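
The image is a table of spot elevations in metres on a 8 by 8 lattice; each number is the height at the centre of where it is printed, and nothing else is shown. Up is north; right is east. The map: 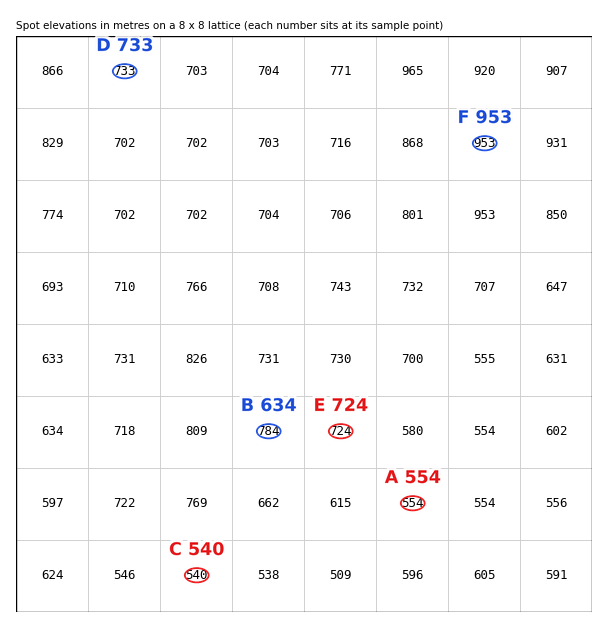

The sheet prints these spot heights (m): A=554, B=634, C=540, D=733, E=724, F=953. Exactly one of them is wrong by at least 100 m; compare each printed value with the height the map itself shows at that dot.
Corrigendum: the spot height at B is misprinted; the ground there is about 784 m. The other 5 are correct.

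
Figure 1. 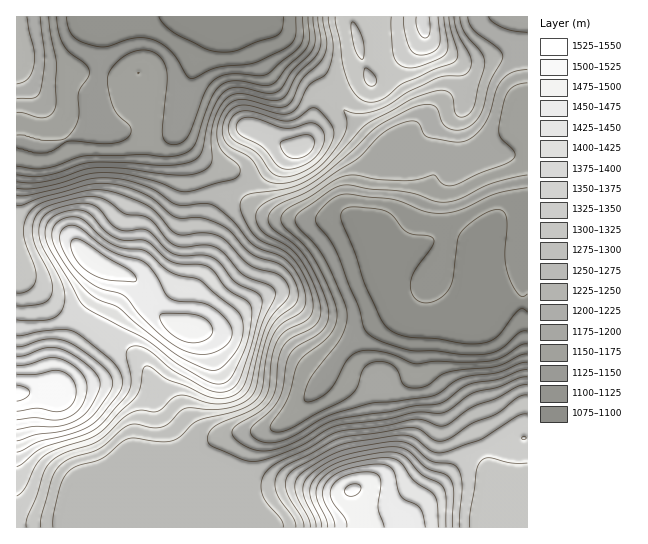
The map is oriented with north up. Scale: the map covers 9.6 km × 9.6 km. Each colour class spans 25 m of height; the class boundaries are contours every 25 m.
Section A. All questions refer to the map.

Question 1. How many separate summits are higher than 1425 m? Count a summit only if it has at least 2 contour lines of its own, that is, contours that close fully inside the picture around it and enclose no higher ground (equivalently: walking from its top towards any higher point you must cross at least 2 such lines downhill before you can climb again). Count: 1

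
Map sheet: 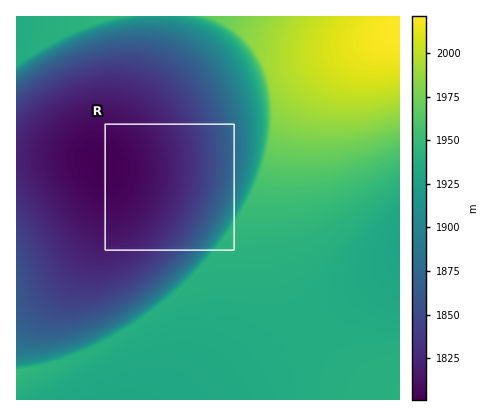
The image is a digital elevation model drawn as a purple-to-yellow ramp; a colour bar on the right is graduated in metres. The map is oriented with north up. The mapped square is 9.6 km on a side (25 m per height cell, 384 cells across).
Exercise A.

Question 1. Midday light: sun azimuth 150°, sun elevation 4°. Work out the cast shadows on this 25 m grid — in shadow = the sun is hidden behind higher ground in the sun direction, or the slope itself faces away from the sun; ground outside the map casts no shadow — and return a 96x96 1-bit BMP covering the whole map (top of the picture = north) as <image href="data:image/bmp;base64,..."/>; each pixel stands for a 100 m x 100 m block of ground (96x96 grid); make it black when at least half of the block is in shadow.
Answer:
<image width="96" height="96" href="data:image/bmp;base64,Qk2+BAAAAAAAAD4AAAAoAAAAYAAAAGAAAAABAAEAAAAAAIAEAAATCwAAEwsAAAIAAAAAAAAA////AAAAAAAAAAAAAAAAAAAAAAAAAAAAAAAAAAAAAAAAAAAAAAAAAAAAAAAAAAAAAAAAAAAAAAAAAAAAAAAAAAAAAAAAAAAAAAAAAAAAAAAAAAAAAAAAAAAAAACAAAAAAAAAAAAAAAD8AAAAAAAAAAAAAAD/wAAAAAAAAAAAAAD/+AAAAAAAAAAAAAD//gAAAAAAAAAAAAD//8AAAAAAAAAAAAD///AAAAAAAAAAAAD///wAAAAAAAAAAAD///8AAAAAAAAAAAD////AAAAAAAAAAAB////gAAAAAAAAAAAf///4AAAAAAAAAAAH///8AAAAAAAAAAAD////AAAAAAAAAAAA////gAAAAAAAAAAAf///wAAAAAAAAAAAH///8AAAAAAAAAAAD///+AAAAAAAAAAAB////AAAAAAAAAAAA////gAAAAAAAAAAAP///wAAAAAAAAAAAH///8AAAAAAAAAAAD///+AAAAAAAAAAAB////AAAAAAAAAAAA////gAAAAAAAAAAAf///wAAAAAAAAAAAP///wAAAAAAAAAAAD///4AAAAAAAAAAAB///8AAAAAAAAAAAA///+AAAAAAAAAAAAf///AAAAAAAAAAAAP///gAAAAAAAAAAAH///gAAAAAAAAAAAD///wAAAAAAAAAAAB///4AAAAAAAAAAAA///8AAAAAAAAAAAAf//8AAAAAAAAAAAAP//+AAAAAAAAAAAAH///AAAAAAAAAAAAD///AAAAAAAAAAAAB///gAAAAAAAAAAAA///gAAAAAAAAAAAAP//wAAAAAAAAAAAAH//wAAAAAAAAAAAAD//4AAAAAAAAAAAAB//4AAAAAAAAAAAAA//8AAAAAAAAAAAAAf/8AAAAAAAAAAAAAP/+AAAAAAAAAAAAAH/+AAAAAAAAAAAAAD/+AAAAAAAAAAAAAB//AAAAAAAAAAAAAA//AAAAAAAAAAAAAAf/AAAAAAAAAAAAAAP/gAAAAAAAAAAAAAH/gAAAAAAAAAAAAAD/gAAAAAAAAAAAAAB/gAAAAAAAAAAAAAB/gAAAAAAAAAAAAAA/wAAAAAAAAAAAAAAfwAAAAAAAAAAAAAAfwAAAAAAAAAAAAAAPwAAAAAAAAAAAAAAPwAAAAAAAAAAAAAAHwAAAAAAAAAAAAAAHwAAAAAAAAAAAAAADwAAAAAAAAAAAAAADwAAAAAAAAAAAAAABwAAAAAAAAAAAAAABwAAAAAAAAAAAAAABgAAAAAAAAAAAAAABgAAAAAAAAAAAAAAAgAAAAAAAAAAAAAAAAAAAAAAAAAAAAAAAAAAAAAAAAAAAAAAAAAAAAAAAAAAAAAAAAAAAAAAAAAAAAAAAAAAAAAAAAAAAAAAAAAAAAAAAAAAAAAAAAAAAAAAAAAAAAAAAAAAAAAAAAAAAAAAAAAAAAAAAAAAAAAAAAAAAAAAAAAAAAAAAAAAAAAAAAAAAAAAAAAAAAAAAAAAAAAAAAAAAAAAAAAAAAAAAAAAAAAAAAAAAAAAAAAAAAAAAAAAAAAAAAAAAAA="/>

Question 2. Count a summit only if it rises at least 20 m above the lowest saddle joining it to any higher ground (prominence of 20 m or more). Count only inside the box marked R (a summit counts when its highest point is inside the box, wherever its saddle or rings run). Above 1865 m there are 0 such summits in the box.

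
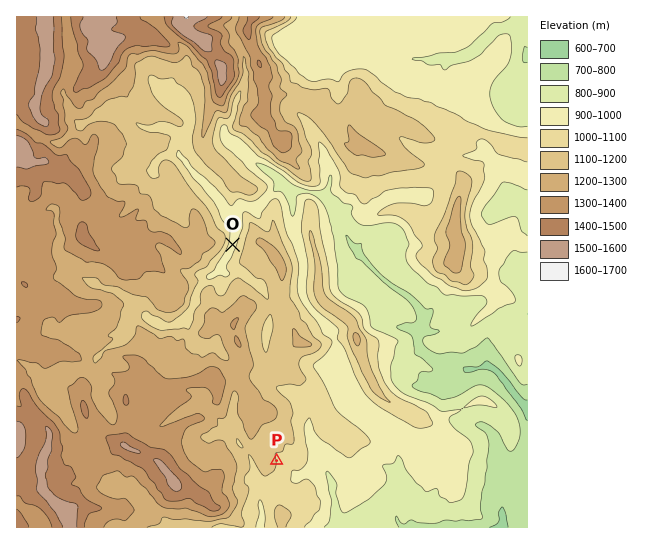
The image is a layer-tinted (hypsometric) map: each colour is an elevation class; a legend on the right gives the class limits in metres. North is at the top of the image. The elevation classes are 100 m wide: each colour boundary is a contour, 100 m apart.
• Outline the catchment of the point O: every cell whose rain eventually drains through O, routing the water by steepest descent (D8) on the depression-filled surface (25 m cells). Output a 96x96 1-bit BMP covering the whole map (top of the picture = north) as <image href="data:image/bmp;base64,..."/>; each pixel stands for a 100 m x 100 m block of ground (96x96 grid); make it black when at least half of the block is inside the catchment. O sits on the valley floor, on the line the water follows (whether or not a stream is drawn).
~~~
<image width="96" height="96" href="data:image/bmp;base64,Qk2+BAAAAAAAAD4AAAAoAAAAYAAAAGAAAAABAAEAAAAAAIAEAAATCwAAEwsAAAIAAAAAAAAA////AAAAAAAAAAAAAAAAAAAAAAAAAAAAAAAAAAAAAAAAAAAAAAAAAAAAAAAAAAAAAAAAAAAAAAAAAAAAAAAAAAAAAAAAAAAAAAAAAAAAAAAAAAAAAAAAAAAAAAAAAAAAAAAAAAAAAAAAAAAAAAAAAAAAAAAGIAAAAAAAAAAAAAAP+AAAAAAAAAAAAAAH/AAAAAAAAAAAAAAH/AAAAAAAAAAAAAAH/oAAAAAAAAAAAAAD/8AAAAAAAAAAAAAD/+AAAAAAAAAAAAAD//AAAAAAAAAAAAAD//gAAAAAAAAAAAAD//gAAAAAAAAAAAAH//gAAAAAAAAAAAAP//gAAAAAAAAAAAAf//gAAAAAAAAAAAAf//gAAAAAAAAAAAA///gAAAAAAAAAAAA///gAAAAAAAAAAAD///gAAAAAAAAAAAD///gAAAAAAAAAAAD/////g4AAAAAAAAD/////9+PgAAAAAAD//////+fwAAAAAAD//////+/gAAAAAAD////////gAAAAAAD////////gAAAAAAD////////wAAAAAAD////////wAAAAAAD////////4AAAAAAD////////wAAAAAAD////////wAAAAAAD////////gAAAAAAD////////gAAAAAAD////////gAAAAAAD////////AAAAAAAD////////AAAAAAAD////////AAAAAAAD////////AAAAAAAD////////AAAAAAAD////////AAAAAAAD////////AAAAAAAD////////AAAAAAAD////////AAAAAAAD//+////+AAAAAAAD//4f///8AAAAAAAD//gP8//4AAAAAAAD//AH4DgQAAAAAAAD/+AAgAAAAAAAAAAD/+AAAAAAAAAAAAAD/+AAAAAAAAAAAAAD//AAAAAAAAAAAAAD//AAAAAAAAAAAAAD//AAAAAAAAAAAAAD//AAAAAAAAAAAAAD/+AAAAAAAAAAAAAD/+AAAAAAAAAAAAAD/8AAAAAAAAAAAAAD/8AAAAAAAAAAAAAD/4AAAAAAAAAAAAAD/wAAAAAAAAAAAAAD/AAAAAAAAAAAAAAD8AAAAAAAAAAAAAACAAAAAAAAAAAAAAAAAAAAAAAAAAAAAAAAAAAAAAAAAAAAAAAAAAAAAAAAAAAAAAAAAAAAAAAAAAAAAAAAAAAAAAAAAAAAAAAAAAAAAAAAAAAAAAAAAAAAAAAAAAAAAAAAAAAAAAAAAAAAAAAAAAAAAAAAAAAAAAAAAAAAAAAAAAAAAAAAAAAAAAAAAAAAAAAAAAAAAAAAAAAAAAAAAAAAAAAAAAAAAAAAAAAAAAAAAAAAAAAAAAAAAAAAAAAAAAAAAAAAAAAAAAAAAAAAAAAAAAAAAAAAAAAAAAAAAAAAAAAAAAAAAAAAAAAAAAAAAAAAAAAAAAAAAAAAAAAAAAAAAAAAAAAAAAAAAAAAAAAAAAAAAAAAAAAAAAAAAAAAAAAAAAAAAAAAAAAAAAAAAAAAAAAAAAAAAAAAAAAAAAAAAAAAAAAA="/>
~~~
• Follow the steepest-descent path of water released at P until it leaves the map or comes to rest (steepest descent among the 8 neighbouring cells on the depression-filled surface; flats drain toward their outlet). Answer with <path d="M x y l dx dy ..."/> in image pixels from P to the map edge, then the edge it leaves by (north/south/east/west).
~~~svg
<path d="M277 461l5 0 15 14 4 0 8-5 5-1 4-3 5 0 3 3 5 13 0 9 2 2 1 8 1 1 0 23 2 2"/>
exit: south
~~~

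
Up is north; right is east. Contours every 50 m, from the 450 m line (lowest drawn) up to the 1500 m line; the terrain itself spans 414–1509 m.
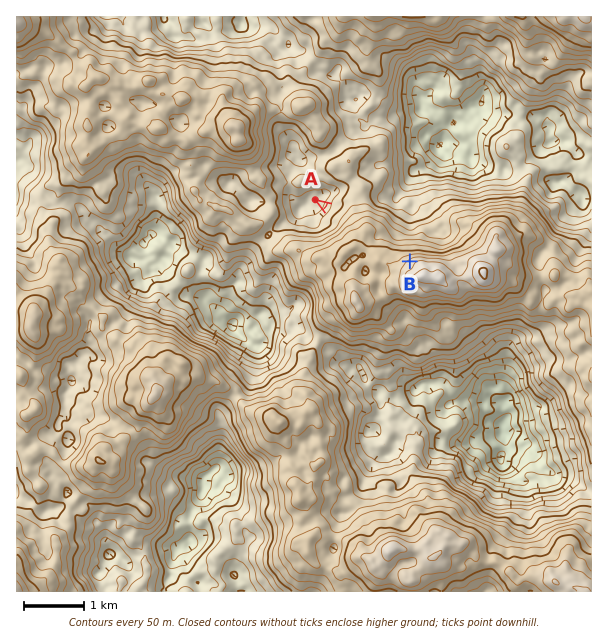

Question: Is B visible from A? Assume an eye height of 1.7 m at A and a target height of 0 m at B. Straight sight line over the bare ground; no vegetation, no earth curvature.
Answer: no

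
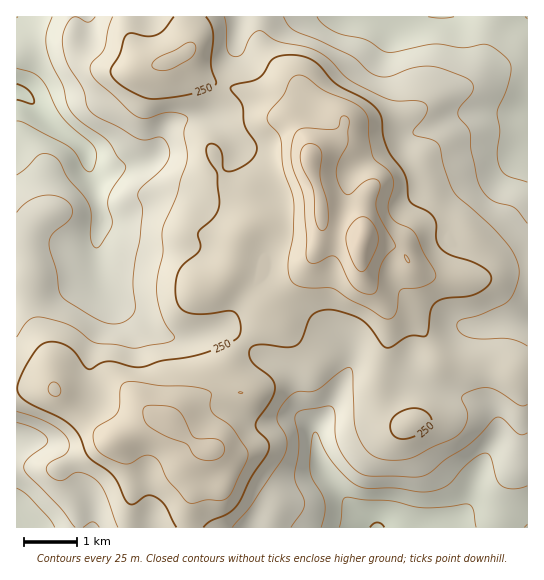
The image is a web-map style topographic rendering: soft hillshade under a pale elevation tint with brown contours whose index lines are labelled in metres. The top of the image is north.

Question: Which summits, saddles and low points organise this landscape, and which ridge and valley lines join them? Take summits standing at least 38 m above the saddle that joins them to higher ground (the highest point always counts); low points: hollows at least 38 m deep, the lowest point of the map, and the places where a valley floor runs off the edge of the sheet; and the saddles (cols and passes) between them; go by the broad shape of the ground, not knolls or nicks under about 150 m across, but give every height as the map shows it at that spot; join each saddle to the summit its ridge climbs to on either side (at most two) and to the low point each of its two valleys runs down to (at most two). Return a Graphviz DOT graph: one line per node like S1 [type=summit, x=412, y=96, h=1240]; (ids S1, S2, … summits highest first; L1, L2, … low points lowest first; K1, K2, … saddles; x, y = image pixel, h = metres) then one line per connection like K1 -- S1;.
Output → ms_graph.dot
graph terrain {
  S1 [type=summit, x=363, y=241, h=350];
  S2 [type=summit, x=169, y=419, h=306];
  L1 [type=low, x=18, y=93, h=120];
  L2 [type=low, x=377, y=527, h=123];
  L3 [type=low, x=441, y=17, h=149];
  L4 [type=low, x=17, y=527, h=150];
  K1 [type=saddle, x=245, y=342, h=252];
  K2 [type=saddle, x=17, y=389, h=250];
  K3 [type=saddle, x=222, y=86, h=249];
  K4 [type=saddle, x=487, y=367, h=237];
  K1 -- S1;
  K1 -- S2;
  K1 -- L1;
  K1 -- L2;
  K2 -- S2;
  K2 -- L1;
  K2 -- L4;
  K3 -- S1;
  K3 -- L1;
  K3 -- L3;
  K4 -- S1;
  K4 -- L2;
  K4 -- L3;
}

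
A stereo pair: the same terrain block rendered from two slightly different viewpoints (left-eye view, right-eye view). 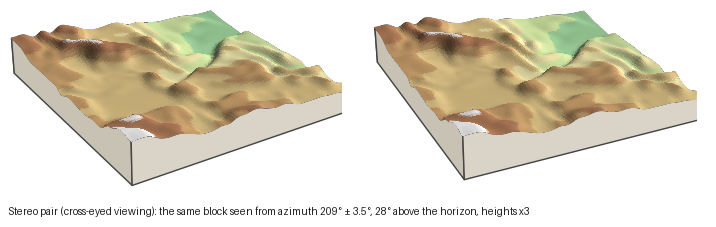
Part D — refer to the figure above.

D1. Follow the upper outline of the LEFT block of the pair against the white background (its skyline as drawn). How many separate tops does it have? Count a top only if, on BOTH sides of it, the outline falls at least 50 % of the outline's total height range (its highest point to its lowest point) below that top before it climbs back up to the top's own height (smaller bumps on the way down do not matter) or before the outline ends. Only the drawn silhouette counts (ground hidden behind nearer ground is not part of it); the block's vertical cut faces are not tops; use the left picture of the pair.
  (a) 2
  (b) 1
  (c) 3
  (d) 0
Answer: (d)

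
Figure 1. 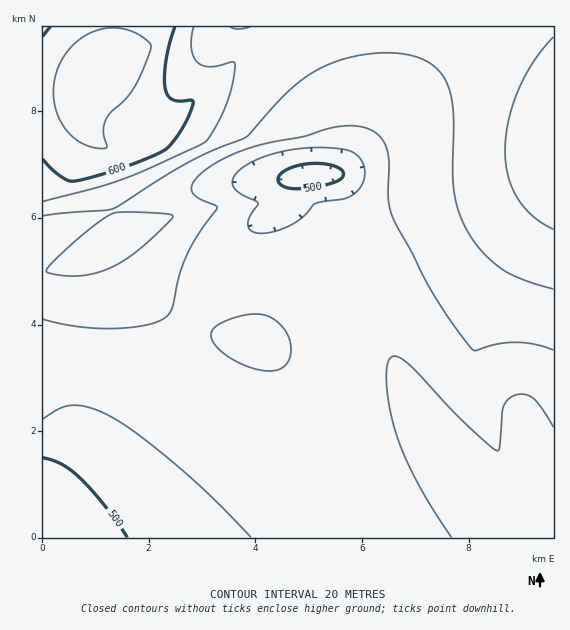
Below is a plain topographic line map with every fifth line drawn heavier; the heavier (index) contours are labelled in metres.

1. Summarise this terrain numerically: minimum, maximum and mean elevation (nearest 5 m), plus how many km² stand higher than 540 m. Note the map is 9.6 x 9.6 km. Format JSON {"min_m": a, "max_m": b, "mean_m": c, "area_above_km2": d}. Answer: {"min_m": 480, "max_m": 640, "mean_m": 545, "area_above_km2": 41.7}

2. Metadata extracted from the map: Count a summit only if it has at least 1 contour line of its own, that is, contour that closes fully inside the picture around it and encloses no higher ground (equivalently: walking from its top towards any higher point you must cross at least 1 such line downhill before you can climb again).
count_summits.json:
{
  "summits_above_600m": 1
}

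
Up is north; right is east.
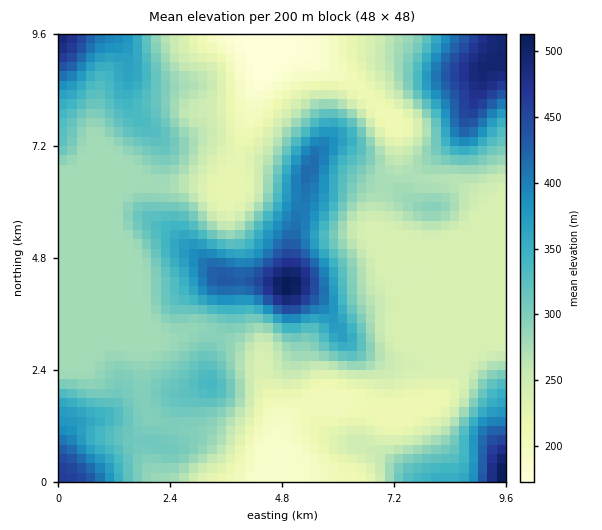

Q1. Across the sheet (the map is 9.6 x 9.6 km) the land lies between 170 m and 520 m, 290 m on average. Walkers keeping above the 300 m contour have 33.9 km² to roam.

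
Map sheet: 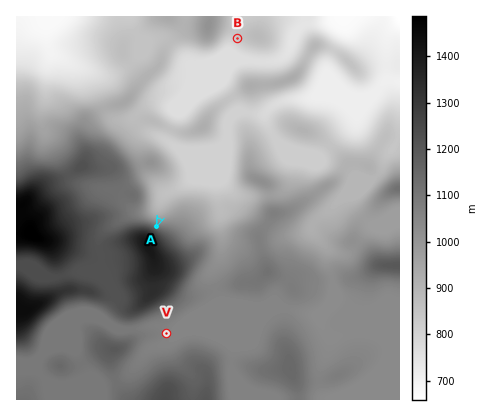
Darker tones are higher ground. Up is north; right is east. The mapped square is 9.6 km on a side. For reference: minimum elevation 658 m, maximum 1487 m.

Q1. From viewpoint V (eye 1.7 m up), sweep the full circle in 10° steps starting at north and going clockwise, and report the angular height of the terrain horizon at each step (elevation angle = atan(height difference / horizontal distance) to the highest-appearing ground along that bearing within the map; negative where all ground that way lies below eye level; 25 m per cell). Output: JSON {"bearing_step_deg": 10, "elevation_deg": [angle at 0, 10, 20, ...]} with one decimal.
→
{"bearing_step_deg": 10, "elevation_deg": [12.5, 9.1, 4.6, 2.6, 1.0, 0.4, 1.0, 0.8, -0.1, 0.7, 1.4, 1.7, 3.6, 5.0, 5.4, 5.1, 5.3, 6.6, 7.1, 6.1, 4.2, 2.8, 2.0, 1.9, 3.5, 5.8, 4.7, 4.4, 6.4, 6.5, 10.5, 13.0, 14.7, 15.6, 15.6, 14.6]}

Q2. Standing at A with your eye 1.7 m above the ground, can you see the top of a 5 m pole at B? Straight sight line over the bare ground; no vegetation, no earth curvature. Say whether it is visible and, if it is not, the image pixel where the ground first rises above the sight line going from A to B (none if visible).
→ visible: true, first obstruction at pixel None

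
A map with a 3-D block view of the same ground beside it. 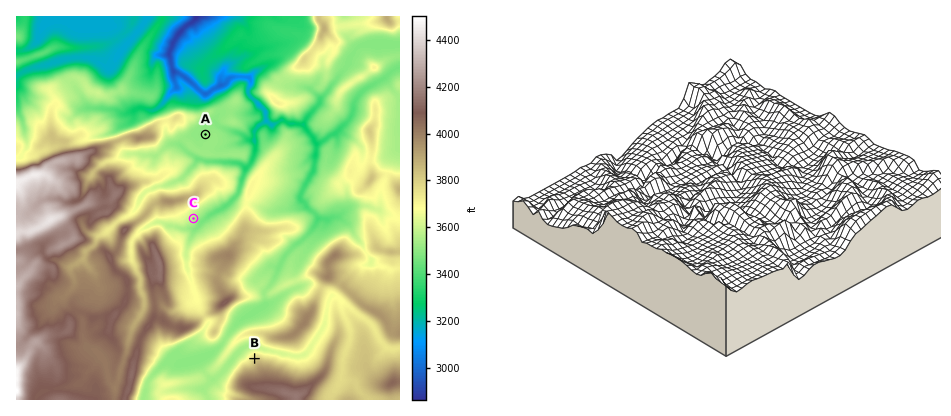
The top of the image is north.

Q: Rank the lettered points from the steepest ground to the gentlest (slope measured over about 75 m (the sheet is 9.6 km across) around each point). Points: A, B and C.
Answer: B C A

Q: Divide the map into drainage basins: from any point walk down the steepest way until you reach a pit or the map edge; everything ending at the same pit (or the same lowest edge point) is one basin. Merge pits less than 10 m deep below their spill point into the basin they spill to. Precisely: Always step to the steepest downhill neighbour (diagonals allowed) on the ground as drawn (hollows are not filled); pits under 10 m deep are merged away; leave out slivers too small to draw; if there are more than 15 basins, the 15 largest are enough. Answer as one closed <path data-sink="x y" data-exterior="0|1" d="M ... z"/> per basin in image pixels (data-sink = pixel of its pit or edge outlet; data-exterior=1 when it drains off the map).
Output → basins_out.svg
<path data-sink="196 16" data-exterior="1" d="M400 16l-12 0-2 3-10 3-50 7-2-1-6-12-156 0-1 6-21 30-20 39-16 5-14-5-12-13-6 0-10 7-12 5 5 10 0 4-4 8 1 24 12 6 2 16-12 5-10 11-8 1-3-17-17-8 0 250 384 0z"/><path data-sink="146 16" data-exterior="1" d="M162 16l-137 0-3 14-6 8 0 112 8 5 9 3 3 17 8-1 10-11 12-5-2-16-12-6-1-24 4-8 0-4-5-10 12-5 10-7 6 0 12 13 14 5 16-5 20-39 21-30z"/><path data-sink="264 306" data-exterior="0" d="M318 273l-8 1-22 9-20 12-36 2-16 13-30 18-14-2-18-9-14 21-9 40 21 7 12 0 36-7 14-9 20-27 12-8 14-1 14 5 18-3 14-15 22-44z"/><path data-sink="258 104" data-exterior="0" d="M266 92l-8 1-12 12-10-4-6 7-1 6 2 6 9 5 10 10 12 1 3 8 8 12 3 0 7-8 4-12-3-10 4-6 1-8-3-7-8-2z"/><path data-sink="372 262" data-exterior="0" d="M378 248l-4 0-12 7-26 0-8 7 0 14 14 9 22 20 11-21 10-8 7-14 0-10z"/><path data-sink="344 16" data-exterior="1" d="M386 16l-66 0-1 4 5 8 2 1 50-7 10-3z"/><path data-sink="16 16" data-exterior="1" d="M24 16l-8 0 0 21 6-7z"/>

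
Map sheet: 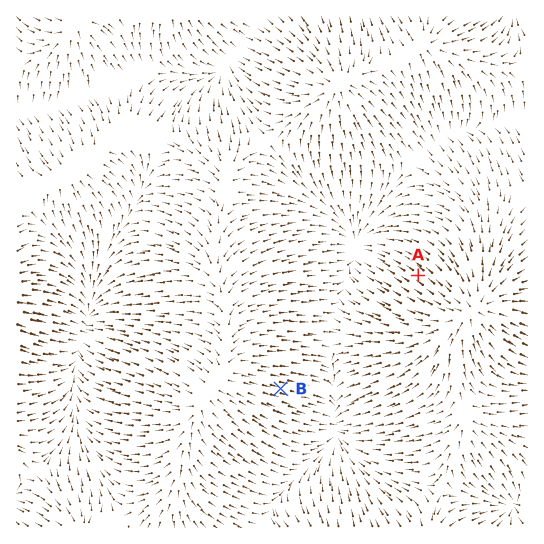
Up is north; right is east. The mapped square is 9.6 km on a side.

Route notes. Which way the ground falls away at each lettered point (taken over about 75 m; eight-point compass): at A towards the NW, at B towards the E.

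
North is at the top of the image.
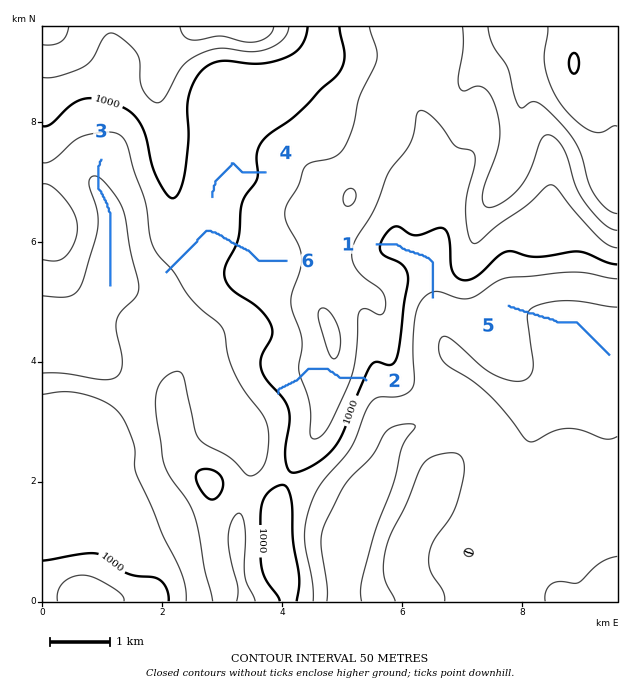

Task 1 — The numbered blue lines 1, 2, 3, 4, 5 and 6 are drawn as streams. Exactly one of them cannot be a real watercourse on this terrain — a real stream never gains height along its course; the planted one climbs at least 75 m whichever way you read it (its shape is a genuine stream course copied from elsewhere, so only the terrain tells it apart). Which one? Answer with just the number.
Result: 2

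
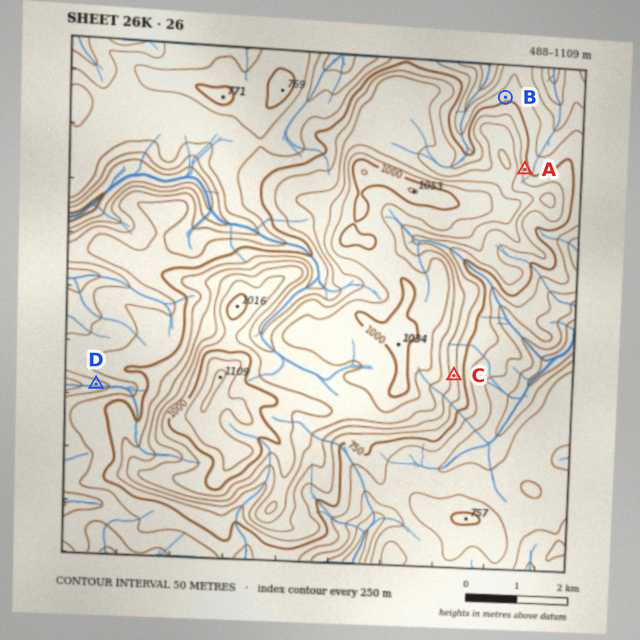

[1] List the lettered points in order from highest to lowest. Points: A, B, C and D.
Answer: C A B D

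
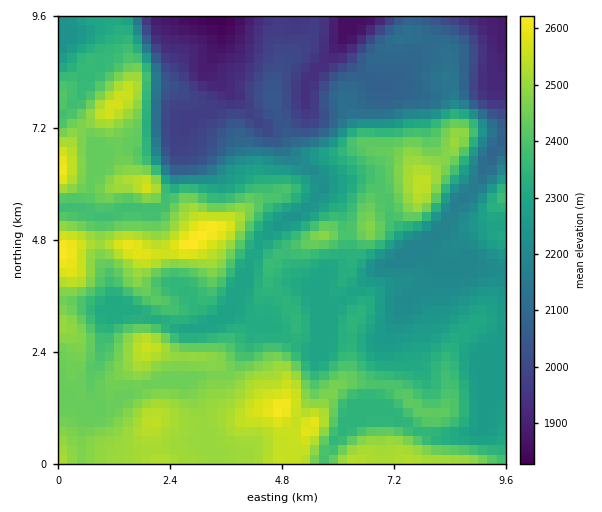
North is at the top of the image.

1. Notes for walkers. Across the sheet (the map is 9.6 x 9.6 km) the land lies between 1830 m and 2630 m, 2300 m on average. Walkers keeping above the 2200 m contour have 68.7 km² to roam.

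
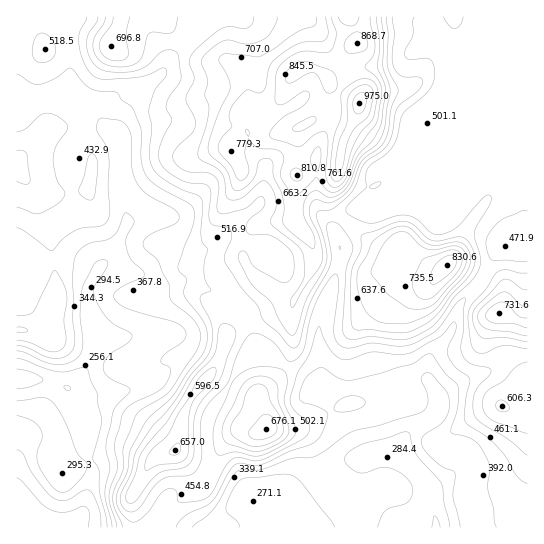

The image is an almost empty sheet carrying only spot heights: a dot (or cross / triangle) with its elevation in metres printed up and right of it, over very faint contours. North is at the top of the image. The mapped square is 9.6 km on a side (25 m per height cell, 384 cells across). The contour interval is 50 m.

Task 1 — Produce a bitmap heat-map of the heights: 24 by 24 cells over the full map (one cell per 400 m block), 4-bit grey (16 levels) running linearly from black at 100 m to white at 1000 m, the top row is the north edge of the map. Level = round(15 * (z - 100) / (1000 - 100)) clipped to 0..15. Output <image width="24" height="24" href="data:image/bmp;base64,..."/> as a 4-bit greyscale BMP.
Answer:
<image width="24" height="24" href="data:image/bmp;base64,Qk2WAQAAAAAAAHYAAAAoAAAAGAAAABgAAAABAAQAAAAAACABAAATCwAAEwsAABAAAAAAAAAAAAAAABEREQAiIiIAMzMzAERERABVVVUAZmZmAHd3dwCIiIgAmZmZAKqqqgC7u7sAzMzMAN3d3QDu7u4A////ABERRmVUMzM0QzNFVRIiV2ZlMzNEQzNFVRMyR4d2RDRDMzNFViMyRol3d1VDMzRFZiMiRXl3mYZURERWdzMiNWh3iXVVVURXiCIiNEaHeHVVVVRWiCMzREV4d3ZVVVVmeEVDM0RXdndnZ2ZoiGZTNERXd4domZhoqlZTRFVneJhomqp4qUVDRFVniYl4qruniEVERFZniImHmru4d1VURFZniJqHmqmYZmZVVFVoiaqIeId4d2ZmVVZ4maqpd3d3d3ZmVWiJurvLh3d3d3ZmVXiaurvNl3d3d2ZlVXiau8zNyXd3d2ZVVniau8zN2nd3d2ZWZniau8zN2pd3d2ZniHeaq83MyYh3d2doqYiJqqu8yXd3d2ZnmYiIiZq8yYd3dw=="/>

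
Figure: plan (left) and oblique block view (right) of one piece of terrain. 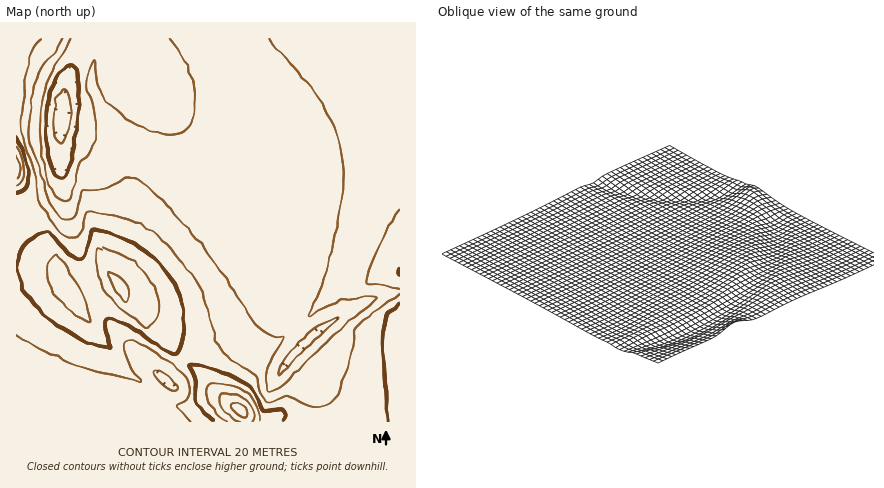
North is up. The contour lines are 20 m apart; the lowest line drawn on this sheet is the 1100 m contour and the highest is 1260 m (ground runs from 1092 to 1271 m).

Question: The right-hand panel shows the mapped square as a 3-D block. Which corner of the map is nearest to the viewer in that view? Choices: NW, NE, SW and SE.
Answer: NW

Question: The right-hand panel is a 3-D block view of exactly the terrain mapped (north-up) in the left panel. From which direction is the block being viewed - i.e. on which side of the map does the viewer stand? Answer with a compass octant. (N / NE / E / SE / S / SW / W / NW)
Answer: NW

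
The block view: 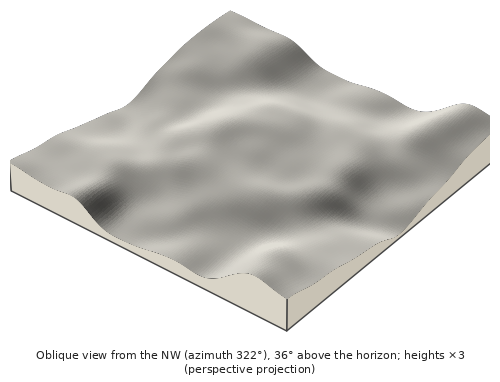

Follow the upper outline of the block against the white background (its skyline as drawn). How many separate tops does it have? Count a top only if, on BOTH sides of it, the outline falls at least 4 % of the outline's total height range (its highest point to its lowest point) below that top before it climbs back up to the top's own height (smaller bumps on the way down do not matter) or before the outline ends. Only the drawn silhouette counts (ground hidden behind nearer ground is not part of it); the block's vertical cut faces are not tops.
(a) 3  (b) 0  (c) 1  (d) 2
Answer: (d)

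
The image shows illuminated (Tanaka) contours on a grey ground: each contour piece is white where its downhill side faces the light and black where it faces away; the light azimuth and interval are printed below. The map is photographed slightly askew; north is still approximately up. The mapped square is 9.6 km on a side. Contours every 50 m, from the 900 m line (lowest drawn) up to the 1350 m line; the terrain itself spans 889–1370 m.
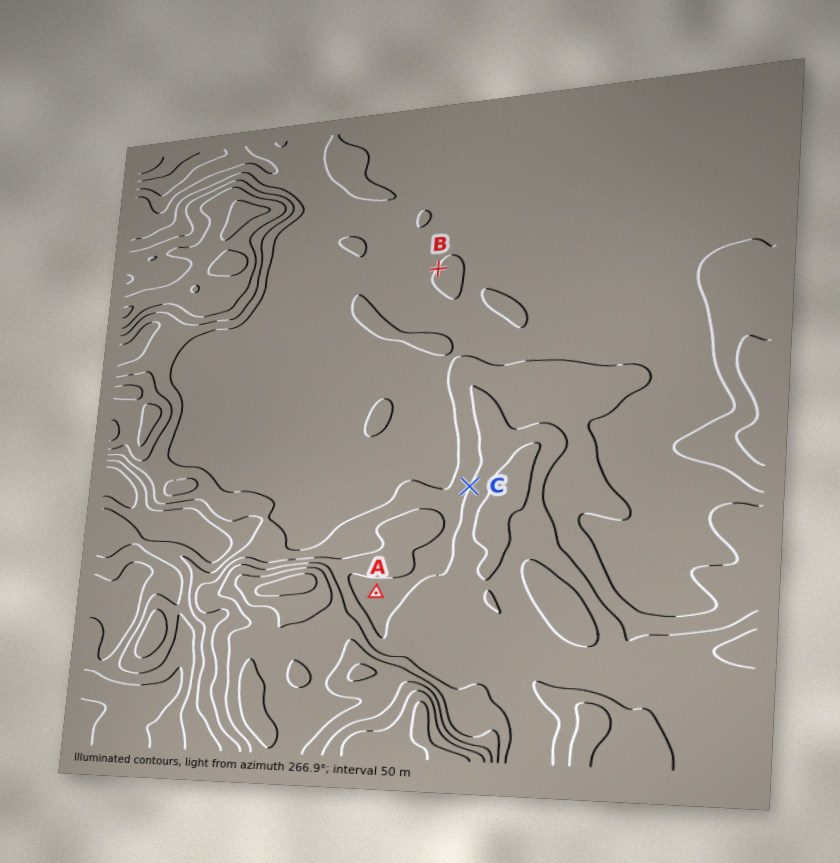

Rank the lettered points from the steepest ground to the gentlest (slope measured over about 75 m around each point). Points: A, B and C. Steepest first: C B A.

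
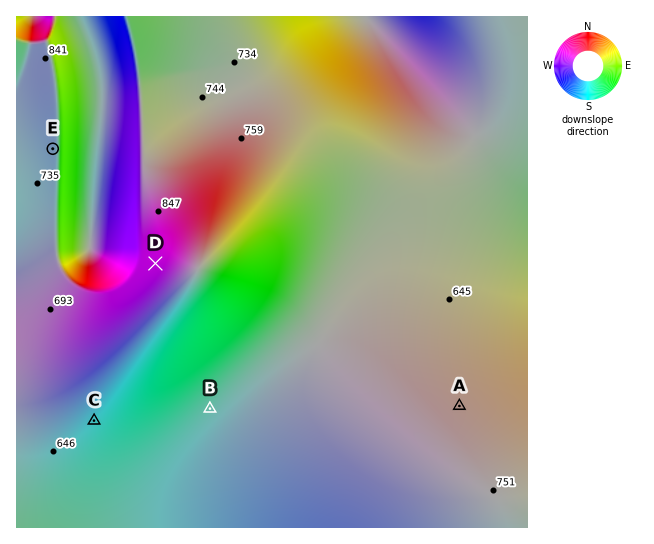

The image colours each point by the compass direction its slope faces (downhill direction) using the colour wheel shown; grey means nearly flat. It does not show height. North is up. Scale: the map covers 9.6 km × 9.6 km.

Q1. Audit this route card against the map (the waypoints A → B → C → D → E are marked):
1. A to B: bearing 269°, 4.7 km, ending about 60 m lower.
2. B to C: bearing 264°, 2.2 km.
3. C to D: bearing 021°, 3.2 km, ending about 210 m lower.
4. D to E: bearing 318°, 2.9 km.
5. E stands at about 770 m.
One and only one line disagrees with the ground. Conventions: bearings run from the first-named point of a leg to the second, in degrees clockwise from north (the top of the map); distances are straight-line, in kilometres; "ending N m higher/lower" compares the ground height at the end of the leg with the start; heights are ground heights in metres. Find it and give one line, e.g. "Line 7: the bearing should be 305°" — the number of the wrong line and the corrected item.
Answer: Line 3: it should read "ending about 210 m higher".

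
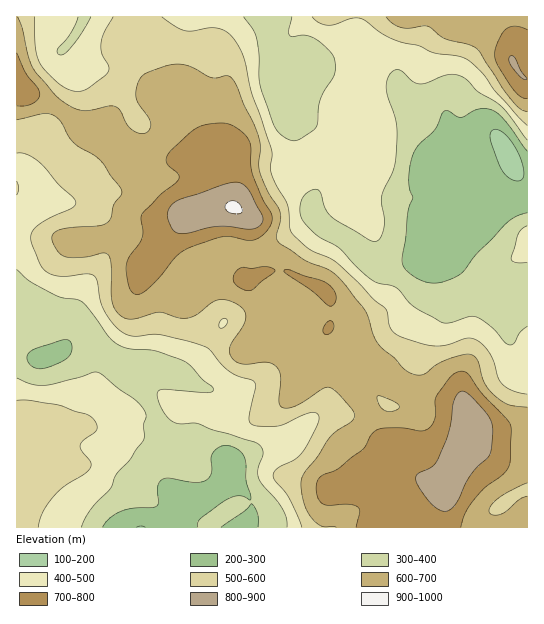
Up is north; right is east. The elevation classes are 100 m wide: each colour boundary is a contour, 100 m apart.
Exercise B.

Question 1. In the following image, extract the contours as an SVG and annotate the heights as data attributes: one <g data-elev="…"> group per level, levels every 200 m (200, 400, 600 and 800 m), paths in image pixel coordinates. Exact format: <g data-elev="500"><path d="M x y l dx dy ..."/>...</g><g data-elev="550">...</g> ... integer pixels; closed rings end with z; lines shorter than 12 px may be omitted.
<g data-elev="200"><path d="M515 181l-9-6-7-10-9-26 0-5 3-4 5 0 8 5 7 8 6 12 4 11 1 9-3 5z"/></g><g data-elev="400"><path d="M81 527l9-17 20-21 6-15 13-13 14-20 1-6 0-10 2-8-1-4-9-12-38-29-5 0-14 5-34 8-14-1-14-6"/><path d="M527 326l-7 7-6 10-4 2-5-3-15-16-13-9-8 0-20 6-8-1-28-16-17-19-18-4-9-5-30-30-18-10-8-6-10-11-3-11 1-8 4-7 6-5 7 0 3 3 5 17 7 8 37 22 5 1 5-3 4-15-3-21 1-7 11-24 3-14 1-32-10-30-1-8 3-11 6-6 6 0 12 11 6 3 8-1 20-8 8 0 7 2 6 4 10 10 24 16 25 33"/><path d="M17 270l13 11 24 14 8 3 15 1 5 3 9 10 18 25 10 8 11 4 27 2 25 9 9 6 11 13 11 8 0 4-7 2-39-4-7 1-3 3 0 4 6 14 6 8 6 4 23 1 15 6 41 12 5 3 4 8-5 16 1 9 3 7 20 23 4 10 1 9"/><path d="M527 226l-5 3-4 5-7 24 1 3 3 1 12 0"/><path d="M91 17l-9 15-9 13-8 9-6 1-2-2 1-4 12-15 8-17"/><path d="M292 17l-3 13 1 5 3 2 13-2 12 6 14 13 3 12-1 11-10 14-4 10-4 26-15 12-7 2-7-2-6-5-8-11-13-40-1-29-3-17-3-8-9-12"/></g><g data-elev="600"><path d="M527 496l-8 3-17 15-8 1-5-2 2-7 7-8 11-7 18-8"/><path d="M387 411l-7-5-3-7 1-3 14 5 7 5-3 4z"/><path d="M527 407l-18-2-16-11-10-13-5-20-7-6-9 0-18 6-22 14-7 0-8-4-29-27-5-9-7-24-28-34-11-8-22-9-27-18-2-7 4-13 0-8-2-7-11-16-7-18-1-10 2-16-2-10-22-51-7-9-4-1-9 2-6 0-20-11-12-3-13 2-21 8-7 9-2 14 2 6 11 16 2 7-5 7-7 0-10-6-8-16-6-4-6-1-19 4-9 0-12-5-12-9-20-22-5-8-4-12-6-27-5-10"/><path d="M17 120l28-7 10 3 6 6 11 19 6 5 21 13 22 30 1 5-8 10-3 14-4 5-9 3-36 3-8 4-2 5 5 12 8 7 20 0 18-4 6 2 2 11 1 35 3 8 4 6 6 3 6 1 30-7 17 6 8 0 11-3 20-15 8 0 8 2 10 7 3 8-3 9-12 19-2 5 1 5 5 6 6 3 6 0 19-2 5 1 6 4 4 10-2 24 2 5 5 2 9-2 27-17 5-2 4 1 6 4 15 17 2 5-1 5-23 18-12 20-14 16-3 9 3 21 7 15 11 8 14 1"/><path d="M386 17l5 6 8 4 10 1 18-2 18 13 22 5 8 4 5 5 31 46 8 9 8 4"/></g><g data-elev="800"><path d="M444 511l6-1 5-6 14-27 8-10 12-10 2-8 2-19-3-11-16-20-11-8-5 2-4 7-6 34-11 27-6 6-12 6-3 4 1 8 10 14 8 8z"/><path d="M176 233l11 0 32-7 34 3 8-4 2-7-16-30-6-5-10 0-49 16-9 5-5 6-1 7 4 10z"/><path d="M524 79l3 0 0-1-6-7-6-13-2-2-3 0-1 5 2 5 8 10z"/></g>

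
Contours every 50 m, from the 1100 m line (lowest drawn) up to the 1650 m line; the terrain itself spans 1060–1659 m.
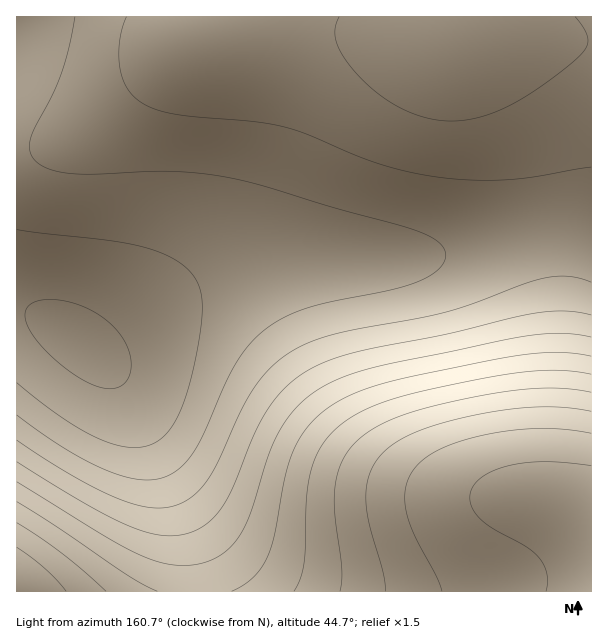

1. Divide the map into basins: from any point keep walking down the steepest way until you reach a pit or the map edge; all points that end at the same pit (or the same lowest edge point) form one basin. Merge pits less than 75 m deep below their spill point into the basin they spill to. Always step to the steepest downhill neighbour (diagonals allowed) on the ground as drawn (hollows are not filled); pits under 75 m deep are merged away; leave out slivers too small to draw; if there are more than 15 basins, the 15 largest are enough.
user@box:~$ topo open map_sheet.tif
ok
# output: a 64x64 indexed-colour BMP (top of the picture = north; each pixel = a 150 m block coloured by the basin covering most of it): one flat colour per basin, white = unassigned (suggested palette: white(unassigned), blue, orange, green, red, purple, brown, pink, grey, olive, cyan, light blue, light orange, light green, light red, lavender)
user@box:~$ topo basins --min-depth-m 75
<image width="64" height="64" href="data:image/bmp;base64,Qk12CAAAAAAAAHYAAAAoAAAAQAAAAEAAAAABAAQAAAAAAAAIAAATCwAAEwsAABAAAAAAAAAA////ALR3HwAOf/8ALKAsACgn1gC9Z5QAS1aMAMJ34wB/f38AIr28AM++FwDox64AeLv/AIrfmACWmP8A1bDFADMzMzMzMzMzMzMiIiIiIiIiIiIiIiIiIiIiIiIiIiIiMzMzMzMzMzMzMyIiIiIiIiIiIiIiIiIiIiIiIiIiIiIzMzMzMzMzMzMzIiIiIiIiIiIiIiIiIiIiIiIiIiIiIjMzMzMzMzMzMzIiIiIiIiIiIiIiIiIiIiIiIiIiIiIiMzMzMzMzMzMzMiIiIiIiIiIiIiIiIiIiIiIiIiIiIiIzMzMzMzMzMzMyIiIiIiIiIiIiIiIiIiIiIiIiIiIiIjMzMzMzMzMzMzIiIiIiIiIiIiIiIiIiIiIiIiIiIiIiMzMzMzMzMzMzMiIiIiIiIiIiIiIiIiIiIiIiIiIiIiIzMzMzMzMzMzMiIiIiIiIiIiIiIiIiIiIiIiIiIiIiIjMzMzMzMzMzMyIiIiIiIiIiIiIiIiIiIiIiIiIiIiIiMzMzMzMzMzMzIiIiIiIiIiIiIiIiIiIiIiIiIiIiIiIzMzMzMzMzMzIiIiIiIiIiIiIiIiIiIiIiIiIiIiIiIjMzMzMzMzMzMiIiIiIiIiIiIiIiIiIiIiIiIiIiIiIiMzMzMzMzMzMiIiIiIiIiIiIiIiIiIiIiIiIiIiIiIiIzMzMzMzMzMyIiIiIiIiIiIiIiIiIiIiIiIiIiIiIiIjMzMzMzMzMzIiIiIiIiIiIiIiIiIiIiIiIiIiIiIiIiMzMzMzMzMzIiIiIiIiIiIiIiIiIiIiIiIiIiIiIiIiIzMzMzMzMzMiIiIiIiIiIiIiIiIiIiIiIiIiIiIiIiIjMzMzMzMzMiIiIiIiIiIiIiIiIiIiIiIiIiIiIiIiIiMzMzMzMzMyIiIiIiIiIiIiIiIiIiIiIiIiIiIiIiIiIzMzMzMzMyIiIiIiIiIiIiIiIiIiIiIiIiIiIiIiIiIjMzMzMzMzIiIiIiIiIiIiIiIiIiIiIiIiIiIiIiIiIiMzMzMzMzIiIiIiIiIiIiIiIiIiIiIiIiIiIiIiIiIiIzMzMzMzIiIiIiIiIiIiIiIiIiIiIiIiIiIiIiIiIiIjMzMzMzMiIiIiIiIiIiIiIiIiIiIiIiIiIiIiIiIiIiMzMzMzMiIiIiIiIiIiIiIiIiIiIiIiIiIiIiIiIiIiIzMzMzMiIiIiIiIiIiIiIiIiIiIiIiIiIiIiIiIiIiIjMzMzERIiIiIiIiIiIiIiIiIiIiIiIiIiIiIiIiIiIiMzMzERESIiIiIiIiIiIiIiIiIiIiIiIiIiIiIiIiIiIzMzERERESIiIiIiIiIiIiIiIiIiIiIiIiIiIiIiIiIjMxEREREREiIiIiIiIiIiIiIiIiIiIiIiIiIiIiIiIiERERERERERIiIiIiIiIiIiIiIiIiIiIiIiIiIiIiIiIRERERERERERIiIiIiIiIiIiIiIiIiIiIiIiIiIiIiIhERERERERERESIiIiIiIiIiIiIiIiIiIiIiIiIiIiIiERERERERERERESIiIiIiIiIiIiIiIiIiIiIiIiIiIiIRERERERERERERERIiIiIiIiIiIiIiIiIiIiIiIiIiIhERERERERERERERERESIiIiIiIiIiIiIiIiIiIiIiIiERERERERERERERERERERERERERERERESIiIiIiIiIiIREREREREREREREREREREREREREREREREREiIiIiIiIhEREREREREREREREREREREREREREREREREREREiIiIiERERERERERERERERERERERERERERERERERERERERERERERERERERERERERERERERERERERERERERERERERERERERERERERERERERERERERERERERERERERERERERERERERERERERERERERERERERERERERERERERERERERERERERERERERERERERERERERERERERERERERERERERERERERERERERERERERERERERERERERERERERERERERERERERERERERERERERERERERERERERERERERERERERERERERERERERERERERERERERERERERERERERERERERERERERERERERERERERERERERERERERERERERERERERERERERERERERERERERERERERERERERERERERERERERERERERERERERERERERERERERERERERERERERERERERERERERERERERERERERERERERERERERERERERERERERERERERERERERERERERERERERERERERERERERERERERERERERERERERERERERERERERERERERERERERERERERERERERERERERERERERERERERERERERERERERERERERERERERERERERERERERERERERERERERERERERERERERERERERERERERERERERERERERERERERERERERERERERERERERERERERERERERERERERERERERERERERERERERERERERERERERERERERERERERERERERERERERERERERERERERERERERERERERERERERERERERERERERERERERERERERERERERERERERERERERERERERERERERERERERERERERERERERERERERERERERERERERERERERERERERERERERERERERERERERERERERERERERERERERERERERERERERERERERERERERERERERERERERERERERERERERERERERERERERERERER"/>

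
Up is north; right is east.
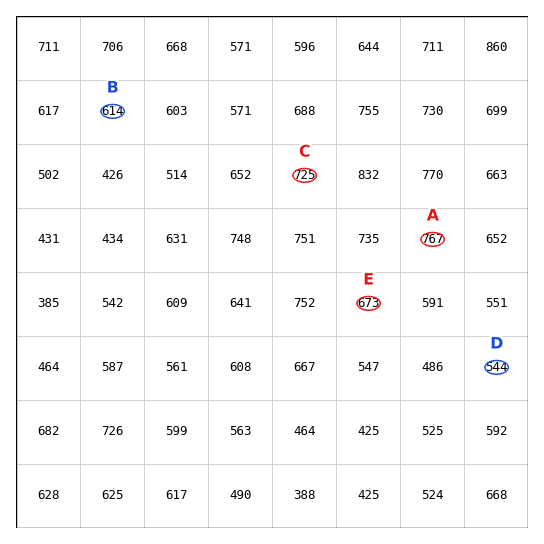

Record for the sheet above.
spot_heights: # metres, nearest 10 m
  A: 770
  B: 610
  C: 730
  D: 540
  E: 670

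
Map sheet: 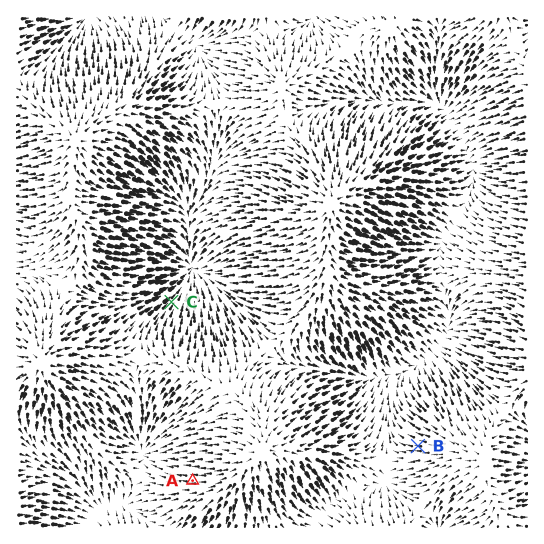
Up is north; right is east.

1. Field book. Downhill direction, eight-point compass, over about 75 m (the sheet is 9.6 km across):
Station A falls W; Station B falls W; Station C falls NE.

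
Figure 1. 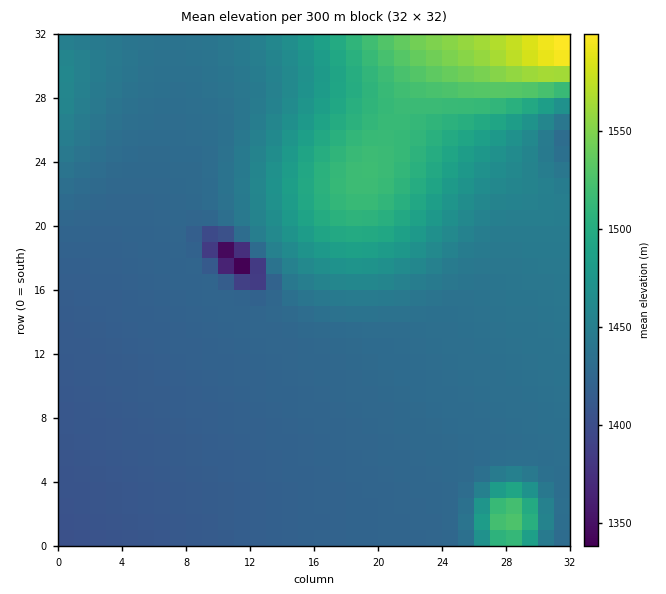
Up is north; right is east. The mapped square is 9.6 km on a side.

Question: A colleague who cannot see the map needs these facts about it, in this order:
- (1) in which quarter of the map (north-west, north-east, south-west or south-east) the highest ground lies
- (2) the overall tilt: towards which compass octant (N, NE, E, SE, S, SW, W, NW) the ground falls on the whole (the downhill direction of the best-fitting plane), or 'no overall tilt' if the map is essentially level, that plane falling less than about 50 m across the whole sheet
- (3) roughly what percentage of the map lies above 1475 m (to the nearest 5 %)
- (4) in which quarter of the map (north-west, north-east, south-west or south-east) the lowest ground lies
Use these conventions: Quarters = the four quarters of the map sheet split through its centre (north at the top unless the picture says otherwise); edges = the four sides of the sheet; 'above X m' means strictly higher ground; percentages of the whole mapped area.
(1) The highest point lies in the north-east quarter of the map.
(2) The general tilt is down to the south-west (the land rises towards the north-east).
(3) Roughly 20 % of the ground is higher than 1475 m.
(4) The lowest ground is in the north-west quarter.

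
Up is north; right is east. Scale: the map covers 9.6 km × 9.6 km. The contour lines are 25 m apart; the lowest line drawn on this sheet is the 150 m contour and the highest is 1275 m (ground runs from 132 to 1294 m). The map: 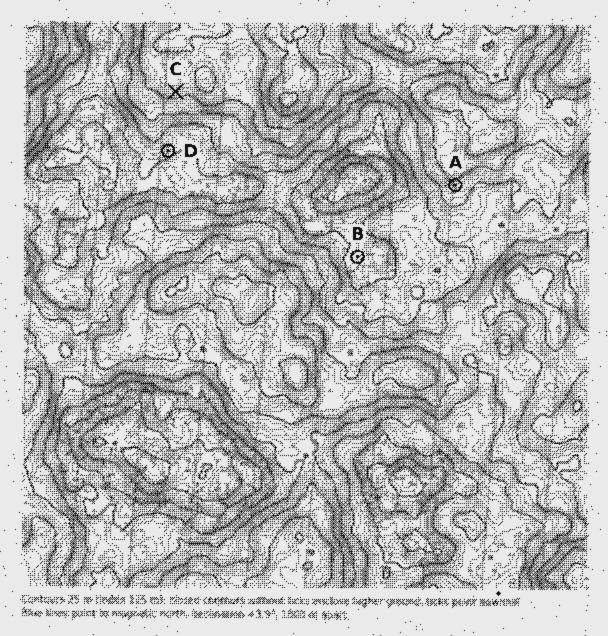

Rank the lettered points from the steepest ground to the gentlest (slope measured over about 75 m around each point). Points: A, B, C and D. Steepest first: C A D B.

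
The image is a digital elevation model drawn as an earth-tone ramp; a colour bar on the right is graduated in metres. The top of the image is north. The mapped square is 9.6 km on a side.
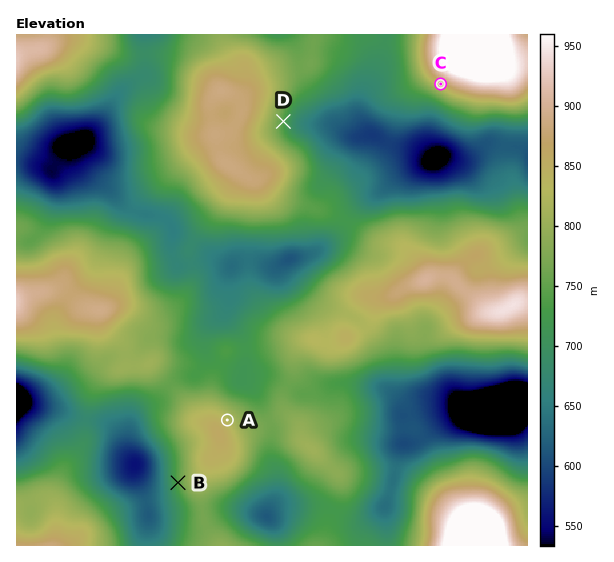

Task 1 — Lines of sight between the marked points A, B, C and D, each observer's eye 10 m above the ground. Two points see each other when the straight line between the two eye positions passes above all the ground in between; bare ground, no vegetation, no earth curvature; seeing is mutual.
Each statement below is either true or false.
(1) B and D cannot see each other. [true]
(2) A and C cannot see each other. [false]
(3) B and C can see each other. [false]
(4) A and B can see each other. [false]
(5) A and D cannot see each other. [true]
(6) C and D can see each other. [true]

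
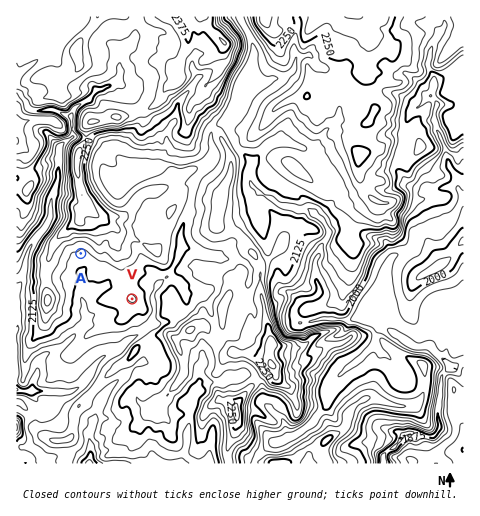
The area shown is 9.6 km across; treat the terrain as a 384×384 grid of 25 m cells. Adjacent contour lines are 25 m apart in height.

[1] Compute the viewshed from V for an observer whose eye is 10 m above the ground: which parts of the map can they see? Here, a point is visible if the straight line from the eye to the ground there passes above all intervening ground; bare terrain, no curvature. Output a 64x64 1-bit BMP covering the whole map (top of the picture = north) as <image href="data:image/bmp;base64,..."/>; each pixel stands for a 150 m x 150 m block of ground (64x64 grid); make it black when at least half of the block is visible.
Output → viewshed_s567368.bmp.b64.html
<image width="64" height="64" href="data:image/bmp;base64,Qk0+AgAAAAAAAD4AAAAoAAAAQAAAAEAAAAABAAEAAAAAAAACAAATCwAAEwsAAAIAAAAAAAAA////AAAAAAAAAAAAAAAAAAAAAAAAAAAAAAAAAAAAAAAHwAAAAAAAAB+AAAIAAAAAPIgAAgAAAAA+AAACAAAAAH8AMAIAAAAA5+Y4AwAAAACP43gAAAAAAADj/AAAAAAAADD+AAAAAABB2D8AAAAAAEHMPwAAAAAAYMcfAAAAAABs4Z4AAAAAACPg3gAQAAAAA2B+ABgAAAAP4D8AEAAAAA+4D4AQAAAAD99P4AAAAAAPz8zkAAAAAA+f7GwAAAAAD5/MfAAAAAAP//x8AAAAAA///P4AAAAAD7///gAAAAAPn//3AAAAAA///cAgAAAAB//5gMAAAAAH/3CRwAAAAAf6QH+AAAAAA/uAfwAAAAAB/gB4AAAAAAB4ADgAAAAAADAAOAAAAAAAAIAYAAAAAAAAQBgAAAAAAAAgGAAAAAAAAAAAAAAAAAAAAAAAAIAAAAAAAAAAgAAAAAAAAAGAAAAAAAAAAYAAAAAAAAABgAAAAAOAAAEAAAAAf4AAAAAAAAD/gAAAAAAAP/yAAAAAAAAD/sAAAAAAAAA/sAgAAAAAAA54AAAAAAAABzAAAAAAAAAHKAAAAAAAAAGMAAAAAAAAAAwAAAAAAAAABgAAAAAAAAA+AAAAAAAAAAwAAAAAAAAAJgBAAAAAAAAIDPgAAAAAADAe/gAAAAAAMBB/AAAAAAAgMH+AAA=="/>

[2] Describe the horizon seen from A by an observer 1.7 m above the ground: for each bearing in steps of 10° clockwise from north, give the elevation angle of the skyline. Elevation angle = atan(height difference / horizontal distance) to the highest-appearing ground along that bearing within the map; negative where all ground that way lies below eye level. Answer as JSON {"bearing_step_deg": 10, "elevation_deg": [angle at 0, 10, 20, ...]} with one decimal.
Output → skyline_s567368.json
{"bearing_step_deg": 10, "elevation_deg": [12.5, 12.0, 11.2, 10.2, 9.3, 8.5, 7.8, 7.1, 5.9, 4.5, 2.7, 1.3, 2.0, 1.2, 1.0, 0.4, 0.0, -0.6, -0.8, -0.7, 0.7, 3.3, 3.9, 2.9, 3.2, 4.2, 5.0, 5.4, 6.1, 7.0, 7.7, 8.7, 10.2, 10.5, 10.5, 11.7]}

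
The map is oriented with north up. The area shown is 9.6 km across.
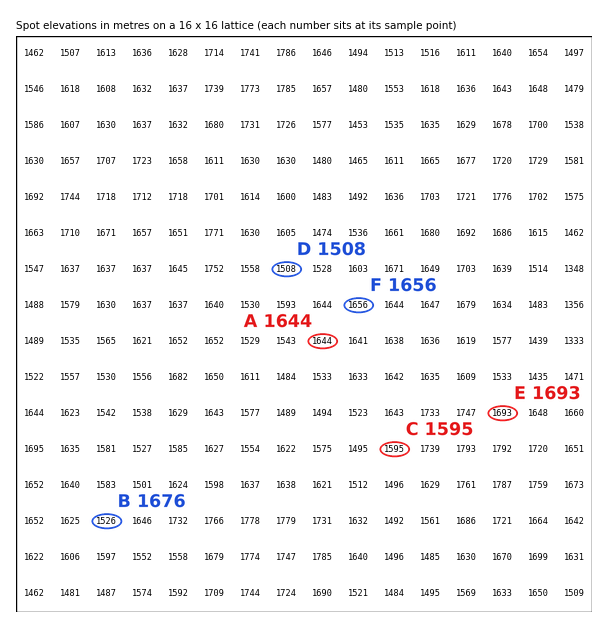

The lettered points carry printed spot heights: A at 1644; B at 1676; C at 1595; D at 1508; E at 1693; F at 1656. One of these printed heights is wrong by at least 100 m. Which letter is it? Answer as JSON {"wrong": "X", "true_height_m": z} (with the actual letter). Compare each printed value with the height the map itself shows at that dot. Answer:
{"wrong": "B", "true_height_m": 1526}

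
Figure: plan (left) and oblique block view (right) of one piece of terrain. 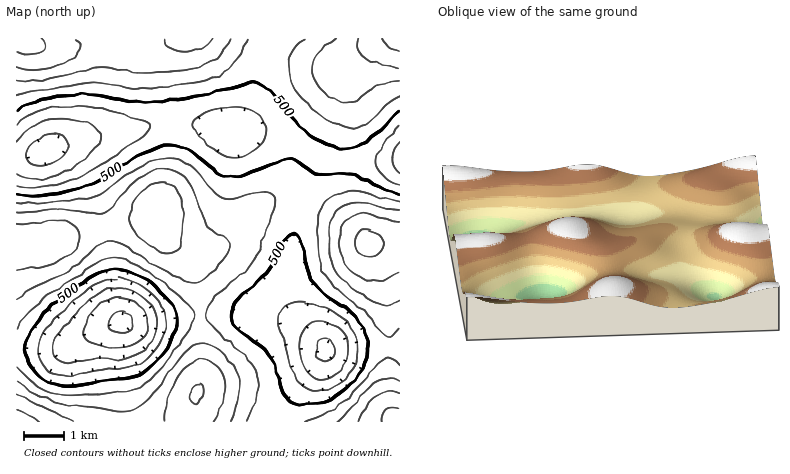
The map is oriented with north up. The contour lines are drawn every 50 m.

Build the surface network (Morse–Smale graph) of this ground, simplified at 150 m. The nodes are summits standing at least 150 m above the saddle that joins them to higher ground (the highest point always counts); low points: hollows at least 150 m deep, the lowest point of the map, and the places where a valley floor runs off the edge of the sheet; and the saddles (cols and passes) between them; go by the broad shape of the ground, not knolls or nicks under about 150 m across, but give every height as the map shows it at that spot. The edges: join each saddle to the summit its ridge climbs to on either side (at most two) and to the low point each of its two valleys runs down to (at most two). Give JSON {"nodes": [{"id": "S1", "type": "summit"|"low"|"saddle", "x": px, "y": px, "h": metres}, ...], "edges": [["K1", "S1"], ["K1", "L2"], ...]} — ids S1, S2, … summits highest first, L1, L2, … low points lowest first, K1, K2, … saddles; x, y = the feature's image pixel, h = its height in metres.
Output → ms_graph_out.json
{"nodes": [
{"id": "S1", "type": "summit", "x": 20, "y": 40, "h": 716},
{"id": "S2", "type": "summit", "x": 18, "y": 422, "h": 716},
{"id": "S3", "type": "summit", "x": 398, "y": 422, "h": 716},
{"id": "S4", "type": "summit", "x": 400, "y": 38, "h": 716},
{"id": "S5", "type": "summit", "x": 368, "y": 242, "h": 712},
{"id": "L1", "type": "low", "x": 122, "y": 322, "h": 288},
{"id": "L2", "type": "low", "x": 46, "y": 152, "h": 330},
{"id": "L3", "type": "low", "x": 326, "y": 350, "h": 339},
{"id": "K1", "type": "saddle", "x": 106, "y": 228, "h": 612},
{"id": "K2", "type": "saddle", "x": 200, "y": 316, "h": 553},
{"id": "K3", "type": "saddle", "x": 388, "y": 348, "h": 544},
{"id": "K4", "type": "saddle", "x": 304, "y": 200, "h": 526},
{"id": "K5", "type": "saddle", "x": 268, "y": 46, "h": 522},
{"id": "K6", "type": "saddle", "x": 306, "y": 150, "h": 490},
{"id": "K7", "type": "saddle", "x": 340, "y": 162, "h": 489},
{"id": "K8", "type": "saddle", "x": 172, "y": 124, "h": 458}],
"edges": [["K1", "S2"], ["K1", "L1"], ["K1", "L2"], ["K2", "S2"], ["K2", "L1"], ["K2", "L3"], ["K3", "S3"], ["K3", "S5"], ["K3", "L2"], ["K3", "L3"], ["K4", "S2"], ["K4", "S5"], ["K4", "L2"], ["K4", "L3"], ["K5", "S1"], ["K5", "S4"], ["K5", "L2"], ["K6", "S2"], ["K6", "S4"], ["K6", "L2"], ["K7", "S4"], ["K7", "S5"], ["K7", "L2"], ["K8", "S1"], ["K8", "S2"], ["K8", "L2"]]}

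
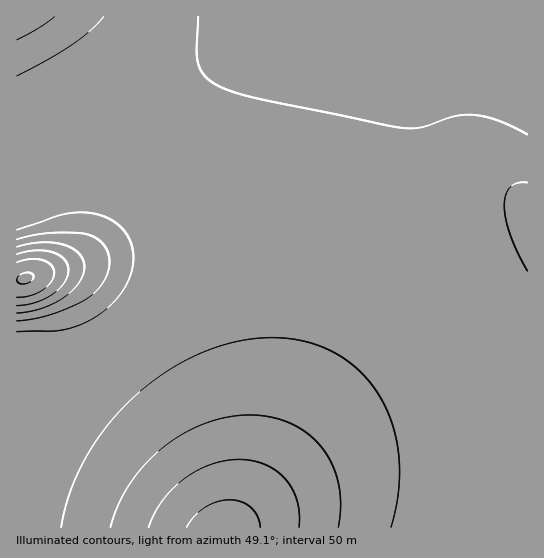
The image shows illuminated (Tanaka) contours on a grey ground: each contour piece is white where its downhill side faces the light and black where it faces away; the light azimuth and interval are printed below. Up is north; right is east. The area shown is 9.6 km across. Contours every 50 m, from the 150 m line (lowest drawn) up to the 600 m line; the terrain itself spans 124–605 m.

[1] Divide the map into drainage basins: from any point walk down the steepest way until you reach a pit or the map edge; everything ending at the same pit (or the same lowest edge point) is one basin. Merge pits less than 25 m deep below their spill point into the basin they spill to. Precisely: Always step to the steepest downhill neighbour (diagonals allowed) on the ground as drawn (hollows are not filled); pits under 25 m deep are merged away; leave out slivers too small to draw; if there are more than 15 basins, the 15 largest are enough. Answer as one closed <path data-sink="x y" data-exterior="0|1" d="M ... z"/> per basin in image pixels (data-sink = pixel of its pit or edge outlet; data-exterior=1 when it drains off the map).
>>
<path data-sink="527 17" data-exterior="1" d="M527 16l-510 0-1 263 5 1 18-7 50-10 38-2 26 4 17 0 29-8 40-5 47 0 51 8 46 16 36 19 31 21 45 42 21 27 11 19z"/><path data-sink="223 527" data-exterior="1" d="M286 252l-60 1-33 6-23 6-17 0-26-4-26 0-35 6-50 14 1 247 511-1 0-122-12-20-21-27-38-37-47-32-55-24-37-9z"/>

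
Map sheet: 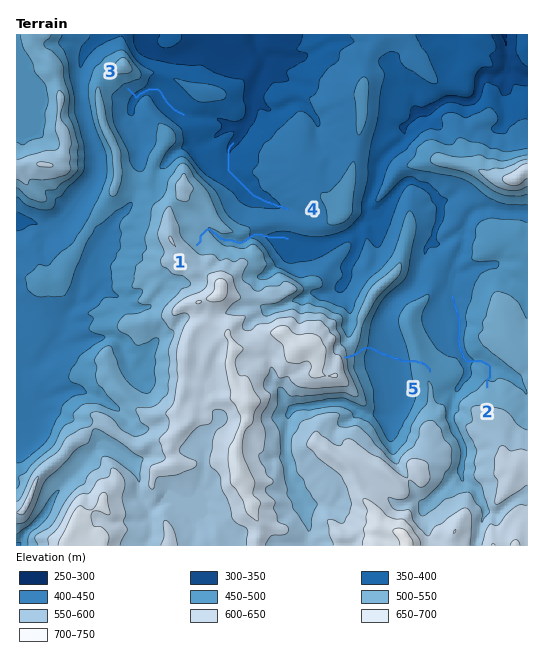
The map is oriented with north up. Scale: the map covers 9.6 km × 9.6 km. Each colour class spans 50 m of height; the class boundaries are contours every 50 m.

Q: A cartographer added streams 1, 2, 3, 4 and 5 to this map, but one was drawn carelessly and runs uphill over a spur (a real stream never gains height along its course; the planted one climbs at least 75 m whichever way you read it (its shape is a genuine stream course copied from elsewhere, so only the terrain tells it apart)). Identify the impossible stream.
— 5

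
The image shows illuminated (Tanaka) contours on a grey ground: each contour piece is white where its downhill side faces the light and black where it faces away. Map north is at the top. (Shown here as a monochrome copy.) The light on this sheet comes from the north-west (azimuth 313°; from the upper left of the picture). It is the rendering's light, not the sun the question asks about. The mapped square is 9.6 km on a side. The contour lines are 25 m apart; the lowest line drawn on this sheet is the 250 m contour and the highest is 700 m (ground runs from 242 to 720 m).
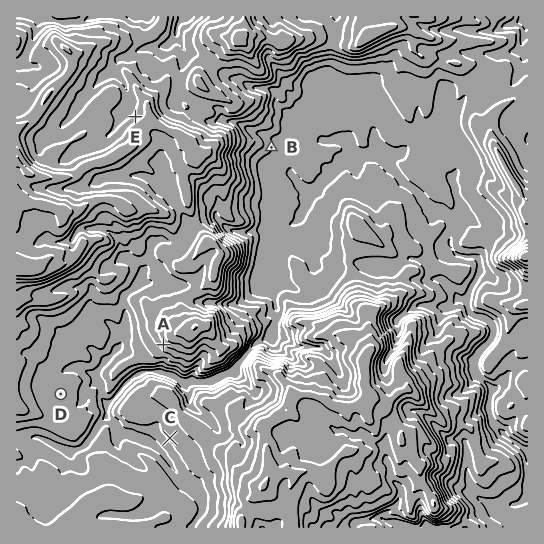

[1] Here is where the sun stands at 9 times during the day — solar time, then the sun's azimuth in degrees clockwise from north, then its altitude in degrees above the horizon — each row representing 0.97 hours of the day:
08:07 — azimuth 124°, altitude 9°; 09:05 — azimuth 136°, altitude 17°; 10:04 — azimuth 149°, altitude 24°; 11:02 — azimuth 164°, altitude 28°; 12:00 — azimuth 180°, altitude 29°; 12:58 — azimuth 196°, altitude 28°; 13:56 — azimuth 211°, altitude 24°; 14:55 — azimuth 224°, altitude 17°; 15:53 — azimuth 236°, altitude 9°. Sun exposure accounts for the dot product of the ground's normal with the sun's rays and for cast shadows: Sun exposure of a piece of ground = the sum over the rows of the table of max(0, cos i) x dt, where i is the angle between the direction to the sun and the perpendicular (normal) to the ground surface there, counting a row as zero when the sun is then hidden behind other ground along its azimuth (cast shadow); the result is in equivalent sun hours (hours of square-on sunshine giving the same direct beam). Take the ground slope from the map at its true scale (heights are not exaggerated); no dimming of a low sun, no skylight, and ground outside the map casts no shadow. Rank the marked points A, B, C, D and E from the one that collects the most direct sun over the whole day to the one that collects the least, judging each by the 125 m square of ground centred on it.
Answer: A > C ≈ D ≈ B > E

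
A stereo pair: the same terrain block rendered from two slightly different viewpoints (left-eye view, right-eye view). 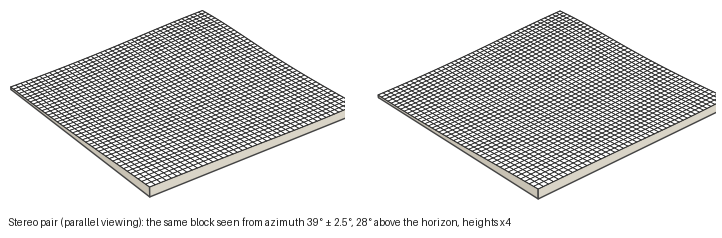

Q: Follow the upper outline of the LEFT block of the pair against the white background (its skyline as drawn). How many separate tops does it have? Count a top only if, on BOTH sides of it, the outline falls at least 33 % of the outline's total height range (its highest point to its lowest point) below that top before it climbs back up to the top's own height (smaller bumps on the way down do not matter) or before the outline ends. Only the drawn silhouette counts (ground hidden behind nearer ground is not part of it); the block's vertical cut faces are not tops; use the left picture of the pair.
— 1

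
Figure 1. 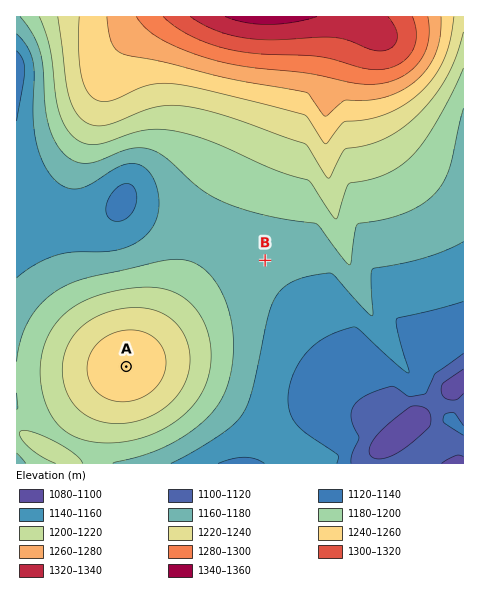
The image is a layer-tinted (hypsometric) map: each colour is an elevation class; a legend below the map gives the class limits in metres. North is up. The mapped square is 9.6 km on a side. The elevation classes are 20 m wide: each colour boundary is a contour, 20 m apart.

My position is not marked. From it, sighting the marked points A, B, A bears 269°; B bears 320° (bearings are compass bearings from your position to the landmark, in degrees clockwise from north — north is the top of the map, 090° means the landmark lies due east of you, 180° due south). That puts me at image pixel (351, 363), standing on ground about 1130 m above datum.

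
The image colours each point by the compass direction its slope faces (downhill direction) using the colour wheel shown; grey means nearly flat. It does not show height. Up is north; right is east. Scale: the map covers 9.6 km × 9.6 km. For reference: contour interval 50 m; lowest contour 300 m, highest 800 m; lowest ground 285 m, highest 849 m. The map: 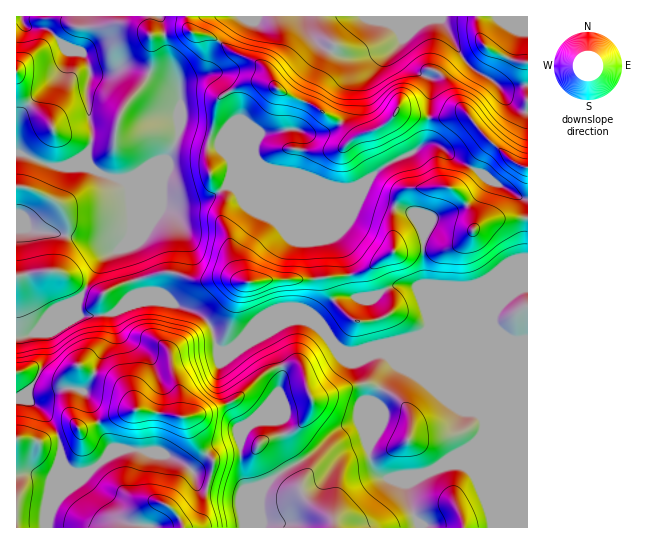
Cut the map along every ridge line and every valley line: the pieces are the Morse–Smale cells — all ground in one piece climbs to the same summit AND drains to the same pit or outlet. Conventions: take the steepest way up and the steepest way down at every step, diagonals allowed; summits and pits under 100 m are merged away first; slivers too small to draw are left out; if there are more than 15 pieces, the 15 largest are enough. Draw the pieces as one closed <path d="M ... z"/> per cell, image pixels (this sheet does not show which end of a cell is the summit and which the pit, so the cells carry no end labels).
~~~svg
<path d="M159 16l-138 1 2 5 4 5 18 1 5 3 17 17 17 6 7 19-4 25 5 29 0 14-4 10-6 6-19 10-14-2-33-12 0 374 32 0 0-9 11-28 2-33 2 6 7 8 12 2 11-4 17-16 12-4 12 0 24 3 21 9 16 13 1 5 5 5 10 4 32 5 22-9-5 13 2 31 265 0 0-181-149 0-31 5-12-4-17-21-15-7-12 0-48 19-17 12-7 0-3-5-5-21-17-14-32-10-20 0-21 6 9-10 7-4-12-42 7-25-3-36 33 14 11 1 20-2 12-3 14-8 9-7 4-10 0-13-14-21-15-2-24-10 1-39-13-39-4-28z"/><path d="M297 129l-36 4-6 8-8 21-7 9-14 16-21 13-36 5-40-15 3 36-7 25 12 42-7 4-9 9 1 2 20-7 20 0 32 10 17 14 5 21 3 5 7 0 17-12 48-19 12 0 15 7 17 21 12 4 31-5 150-1-1-147-5 0-31-18-56-37-10 0-11 8-27 12-22 19-14 6-96 0 41-18 5-33-1-7z"/><path d="M219 41l-8 13-4 15-5 4-10 4 19-2 10 11 16 29-1 10-8 17 0 15 4 5-1 18 14-15 8-22 8-10 36-4 3 2 1 7-5 33-41 18 96 0 14-6 22-19 27-12 13-11 2-23-19-3-9-4-4 0-10 12-10 6-23 7-15-15-25-16-36-16-16-24-29-13z"/><path d="M306 16l-67 0-11 13-8 13 13 10 29 13 16 24 36 16 25 16 15 15 23-7 10-6 10-12 25 6 7 0 3-35-3-5-12-5-13-13-6-14-8 4-13 2-16 5-22 0-18-9-6-6z"/><path d="M134 449l-12 0-12 4-17 16-11 4-12-2-7-8-2-6-2 33-11 28 0 9 213 0 2-9-3-8 0-13 5-13-22 9-32-5-10-4-5-5-1-5-16-13-21-9z"/><path d="M21 16l-5 1 0 134 33 14 20 0 19-14 4-10 0-14-5-29 0-9 4-12-2-11-7-14-15-4-17-17-5-3-18-1z"/><path d="M441 16l-12 0-14 11-16 19 5 13 13 13 12 5 3 5-3 35 18 0 11-4 8 0 17 21 20 19 14 11 10 3 1-54-14-6-20-26-17-9-10-9z"/><path d="M186 16l-26 1 7 34 13 39-1 39 24 10 15 2 9 14 1-13 9-21-2-12-16-27-8-7-23 3 11-3 8-6 4-15 8-12-9-6-17-3-5-6z"/><path d="M527 16l-86 1 26 46 10 9 17 9 19 25 12 6 3-1z"/><path d="M466 113l-8 0-11 4-17 0-2 5 0 15-4 6 11 1 6 3 12 10 29 16 9 8 31 18 5 0 1-32-11-3-14-11-20-19z"/><path d="M427 16l-120 0 0 3 8 22 6 6 18 9 12 1 43-9z"/><path d="M238 16l-51 0 0 7 6 10 13 2 13 6z"/>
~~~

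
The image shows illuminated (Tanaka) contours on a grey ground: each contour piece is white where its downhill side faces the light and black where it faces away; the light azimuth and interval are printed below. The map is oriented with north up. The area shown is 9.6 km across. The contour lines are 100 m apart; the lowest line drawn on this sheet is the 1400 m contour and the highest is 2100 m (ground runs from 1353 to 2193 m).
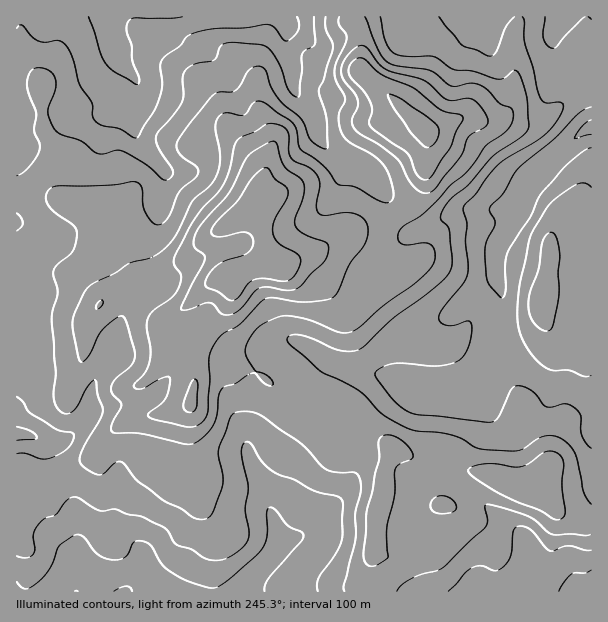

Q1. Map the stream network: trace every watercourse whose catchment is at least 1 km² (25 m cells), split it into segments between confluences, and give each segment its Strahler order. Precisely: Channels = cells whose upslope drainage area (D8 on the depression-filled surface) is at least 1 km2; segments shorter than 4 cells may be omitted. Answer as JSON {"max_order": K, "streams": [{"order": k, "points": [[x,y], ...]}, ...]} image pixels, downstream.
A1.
{"max_order": 2, "streams": [{"order": 2, "points": [[141, 570], [138, 576], [125, 591]]}, {"order": 1, "points": [[75, 569], [75, 591], [77, 591]]}, {"order": 2, "points": [[278, 546], [275, 552], [269, 558], [269, 560], [251, 578], [251, 579], [246, 585], [245, 591]]}, {"order": 1, "points": [[528, 543], [530, 545], [530, 549], [531, 551], [531, 566], [527, 572], [527, 573], [522, 578], [518, 587], [518, 591]]}, {"order": 1, "points": [[431, 539], [431, 546], [473, 588], [473, 591], [476, 591]]}, {"order": 1, "points": [[299, 536], [293, 537], [291, 539], [287, 539], [284, 540], [278, 546]]}, {"order": 1, "points": [[117, 506], [117, 525], [140, 548], [141, 551], [141, 570]]}, {"order": 1, "points": [[248, 450], [248, 453], [252, 462], [252, 465], [257, 471], [258, 476], [261, 479], [266, 488], [269, 507], [270, 509], [270, 512], [272, 513], [272, 516], [273, 518], [273, 521], [276, 527], [276, 531], [278, 533], [278, 546]]}, {"order": 2, "points": [[89, 413], [83, 423], [66, 440], [63, 441], [42, 441], [30, 435], [26, 435], [24, 434], [17, 434]]}, {"order": 1, "points": [[167, 380], [162, 384], [162, 386], [158, 390], [158, 392], [152, 398], [149, 399], [140, 401], [138, 402], [123, 402], [122, 404], [114, 404], [113, 405], [96, 405], [89, 413]]}, {"order": 1, "points": [[540, 380], [524, 365], [522, 365], [501, 344], [501, 333]]}, {"order": 1, "points": [[108, 350], [108, 353], [105, 357], [105, 360], [92, 387], [92, 393], [90, 395], [90, 408], [89, 410], [89, 413]]}, {"order": 1, "points": [[293, 339], [309, 347], [326, 359], [335, 363], [338, 363], [339, 365], [342, 365], [344, 366], [347, 366], [353, 369], [357, 369], [359, 371], [366, 371], [368, 372], [377, 372], [378, 374], [381, 374], [383, 375], [389, 377], [393, 381], [395, 381], [411, 399], [417, 402], [453, 402], [455, 401], [467, 399], [480, 386], [485, 377], [485, 374], [488, 369], [488, 366], [498, 347], [500, 335], [501, 333]]}, {"order": 2, "points": [[501, 333], [501, 312], [503, 311], [503, 294], [501, 293], [500, 285], [497, 281], [497, 275], [495, 273]]}, {"order": 1, "points": [[455, 309], [470, 294], [471, 294], [480, 287], [486, 284], [495, 275], [495, 273]]}, {"order": 1, "points": [[17, 299], [17, 284]]}, {"order": 1, "points": [[174, 278], [173, 279], [141, 279], [143, 276], [143, 273], [141, 272], [141, 245], [150, 234], [152, 230], [156, 224], [158, 215], [159, 213], [161, 198], [162, 197], [162, 189], [164, 188], [164, 170], [146, 152], [146, 150]]}, {"order": 2, "points": [[495, 273], [495, 251], [497, 249], [497, 246], [500, 243], [501, 239], [507, 233], [507, 231], [513, 224], [516, 218], [519, 206]]}, {"order": 1, "points": [[36, 234], [26, 227], [20, 224], [17, 224], [17, 222]]}, {"order": 1, "points": [[411, 234], [416, 231], [419, 231], [423, 228], [426, 228], [435, 224], [447, 215], [453, 213], [455, 212], [513, 212], [519, 206]]}, {"order": 2, "points": [[519, 206], [521, 200], [524, 195], [524, 192], [527, 189], [528, 185], [534, 179], [534, 177], [581, 132], [582, 132], [588, 128], [591, 128]]}, {"order": 1, "points": [[335, 194], [342, 177], [342, 162], [339, 159]]}, {"order": 1, "points": [[167, 171], [146, 150]]}, {"order": 1, "points": [[360, 168], [354, 167], [350, 164], [347, 164], [344, 161], [339, 159]]}, {"order": 2, "points": [[339, 159], [320, 140], [314, 116], [297, 96], [294, 90], [294, 86], [293, 84], [293, 69], [291, 68], [291, 65], [288, 59], [288, 54], [287, 53], [287, 23], [284, 20], [284, 18], [281, 17]]}, {"order": 2, "points": [[146, 150], [140, 144], [135, 135], [135, 128], [134, 126], [134, 107]]}, {"order": 1, "points": [[113, 116], [120, 116], [122, 114], [126, 114], [134, 107]]}, {"order": 2, "points": [[134, 107], [137, 101], [137, 83]]}, {"order": 1, "points": [[138, 89], [138, 84], [137, 83]]}, {"order": 2, "points": [[137, 83], [137, 81], [132, 77], [132, 75], [120, 63], [116, 54], [114, 45], [111, 39], [111, 33], [110, 32], [110, 17], [108, 17]]}, {"order": 1, "points": [[555, 51], [555, 48], [554, 47], [554, 30], [560, 20], [560, 17], [561, 17]]}, {"order": 1, "points": [[468, 33], [468, 17]]}, {"order": 1, "points": [[194, 17], [164, 17]]}, {"order": 1, "points": [[428, 17], [468, 17]]}, {"order": 2, "points": [[468, 17], [473, 17]]}, {"order": 1, "points": [[479, 17], [473, 17]]}]}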